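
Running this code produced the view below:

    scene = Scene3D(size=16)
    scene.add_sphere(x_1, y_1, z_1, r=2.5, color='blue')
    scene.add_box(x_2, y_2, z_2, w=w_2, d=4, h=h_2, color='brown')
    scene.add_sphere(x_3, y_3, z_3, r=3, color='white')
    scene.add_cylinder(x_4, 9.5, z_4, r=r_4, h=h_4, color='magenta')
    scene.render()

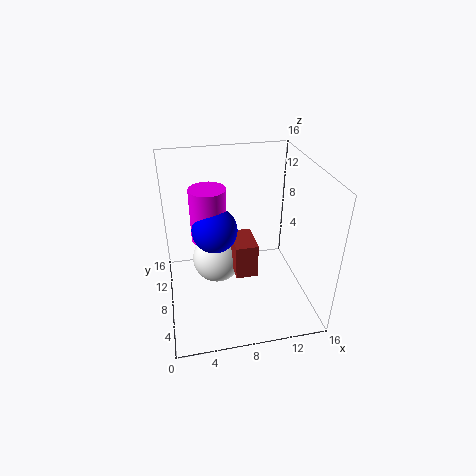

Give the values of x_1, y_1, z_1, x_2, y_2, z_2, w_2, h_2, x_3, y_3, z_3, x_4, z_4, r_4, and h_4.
x_1 = 5.5
y_1 = 8.5
z_1 = 9
x_2 = 7.5
y_2 = 6.5
z_2 = 3.5
w_2 = 2.5
h_2 = 4
x_3 = 6
y_3 = 11
z_3 = 3.5
x_4 = 5
z_4 = 7.5
r_4 = 2
h_4 = 6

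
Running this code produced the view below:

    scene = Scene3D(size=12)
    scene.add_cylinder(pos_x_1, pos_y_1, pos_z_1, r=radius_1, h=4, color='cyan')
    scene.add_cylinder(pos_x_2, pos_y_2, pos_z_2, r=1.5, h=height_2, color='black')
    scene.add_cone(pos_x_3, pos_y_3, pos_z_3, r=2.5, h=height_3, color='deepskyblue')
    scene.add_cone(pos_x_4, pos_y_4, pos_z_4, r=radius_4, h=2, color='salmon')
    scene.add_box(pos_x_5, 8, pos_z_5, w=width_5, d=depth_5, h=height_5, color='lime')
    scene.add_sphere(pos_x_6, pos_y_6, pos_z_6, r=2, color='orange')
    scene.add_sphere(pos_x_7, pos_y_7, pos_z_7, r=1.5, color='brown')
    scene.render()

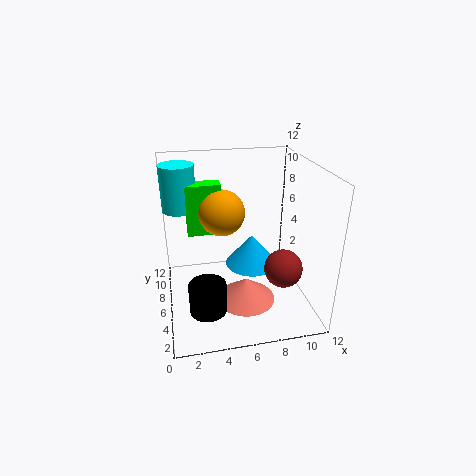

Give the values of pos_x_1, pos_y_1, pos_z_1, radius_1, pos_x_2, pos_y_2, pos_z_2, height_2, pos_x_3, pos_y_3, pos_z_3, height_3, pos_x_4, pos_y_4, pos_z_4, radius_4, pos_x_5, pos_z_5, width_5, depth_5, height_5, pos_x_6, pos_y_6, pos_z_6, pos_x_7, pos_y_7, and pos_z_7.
pos_x_1 = 1.5, pos_y_1 = 9.5, pos_z_1 = 7.5, radius_1 = 1.5, pos_x_2 = 3, pos_y_2 = 3.5, pos_z_2 = 1, height_2 = 2.5, pos_x_3 = 8, pos_y_3 = 9, pos_z_3 = 1.5, height_3 = 3, pos_x_4 = 6.5, pos_y_4 = 5, pos_z_4 = 0.5, radius_4 = 2.5, pos_x_5 = 2, pos_z_5 = 5.5, width_5 = 3, depth_5 = 1.5, height_5 = 4.5, pos_x_6 = 5, pos_y_6 = 8, pos_z_6 = 7.5, pos_x_7 = 9, pos_y_7 = 3, pos_z_7 = 4.5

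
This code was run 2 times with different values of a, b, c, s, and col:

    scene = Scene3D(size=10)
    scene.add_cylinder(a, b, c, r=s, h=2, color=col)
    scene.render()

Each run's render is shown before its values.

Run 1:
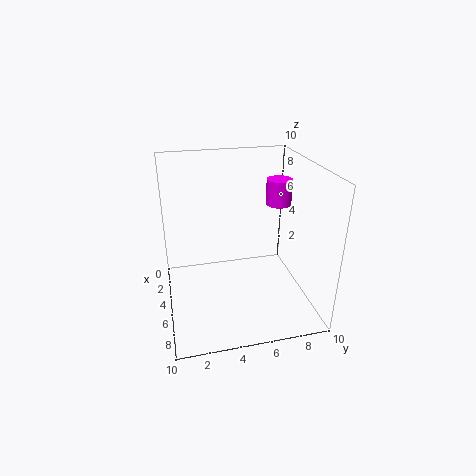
a = 2, b = 9, c = 6, s = 1, col = 'magenta'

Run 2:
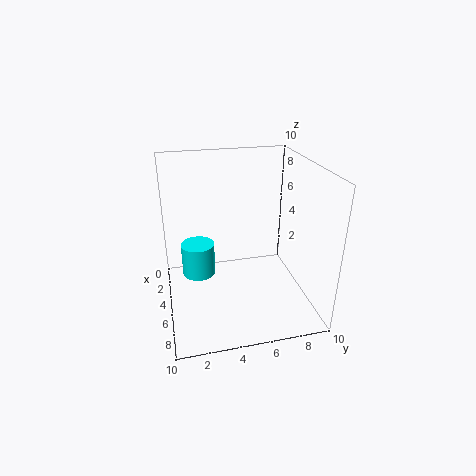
a = 7, b = 2, c = 4, s = 1, col = 'cyan'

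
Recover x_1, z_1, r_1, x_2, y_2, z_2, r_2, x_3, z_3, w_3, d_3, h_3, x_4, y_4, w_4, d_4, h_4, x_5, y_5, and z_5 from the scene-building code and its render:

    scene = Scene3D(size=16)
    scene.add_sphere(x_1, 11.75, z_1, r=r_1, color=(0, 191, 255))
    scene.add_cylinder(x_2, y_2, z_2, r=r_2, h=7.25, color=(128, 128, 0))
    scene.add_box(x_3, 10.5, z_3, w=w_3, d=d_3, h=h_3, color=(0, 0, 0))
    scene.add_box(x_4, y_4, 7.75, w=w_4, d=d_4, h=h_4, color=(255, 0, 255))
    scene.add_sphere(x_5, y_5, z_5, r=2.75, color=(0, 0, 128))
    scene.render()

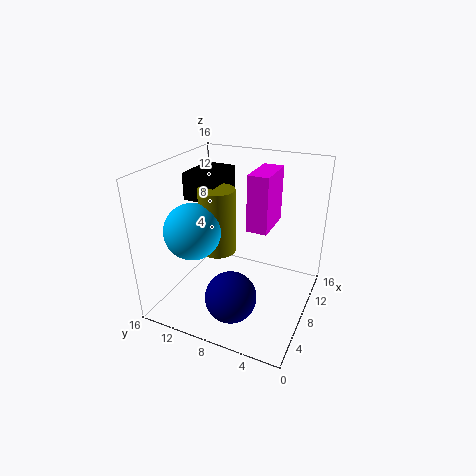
x_1 = 4.75
z_1 = 9.5
r_1 = 3
x_2 = 7.5
y_2 = 10.25
z_2 = 6.25
r_2 = 2
x_3 = 7.25
z_3 = 11.75
w_3 = 5.25
d_3 = 3.75
h_3 = 3
x_4 = 10.25
y_4 = 5.5
w_4 = 5.25
d_4 = 2.5
h_4 = 6.75
x_5 = 4
y_5 = 7
z_5 = 3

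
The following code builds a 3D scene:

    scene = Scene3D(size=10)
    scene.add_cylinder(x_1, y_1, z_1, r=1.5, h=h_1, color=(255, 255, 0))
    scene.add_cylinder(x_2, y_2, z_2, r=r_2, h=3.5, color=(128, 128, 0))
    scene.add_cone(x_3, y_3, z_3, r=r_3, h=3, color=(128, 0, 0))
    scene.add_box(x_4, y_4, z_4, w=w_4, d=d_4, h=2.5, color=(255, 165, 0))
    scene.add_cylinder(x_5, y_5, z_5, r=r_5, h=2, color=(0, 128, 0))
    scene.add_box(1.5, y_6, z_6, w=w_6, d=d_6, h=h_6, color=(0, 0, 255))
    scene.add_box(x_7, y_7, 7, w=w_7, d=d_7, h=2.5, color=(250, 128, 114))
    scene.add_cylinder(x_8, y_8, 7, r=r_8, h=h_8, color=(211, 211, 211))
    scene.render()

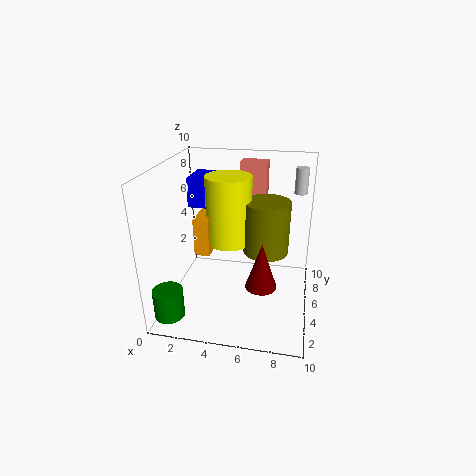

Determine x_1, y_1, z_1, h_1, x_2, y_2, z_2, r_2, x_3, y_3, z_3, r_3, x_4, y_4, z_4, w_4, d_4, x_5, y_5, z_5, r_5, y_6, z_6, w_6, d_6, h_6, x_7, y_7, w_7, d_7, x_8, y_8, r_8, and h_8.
x_1 = 4.5
y_1 = 4.5
z_1 = 5
h_1 = 4.5
x_2 = 7
y_2 = 4.5
z_2 = 4.5
r_2 = 1.5
x_3 = 7
y_3 = 2.5
z_3 = 3
r_3 = 1
x_4 = 2.5
y_4 = 3
z_4 = 4.5
w_4 = 1
d_4 = 2
x_5 = 1
y_5 = 1.5
z_5 = 0.5
r_5 = 1
y_6 = 5
z_6 = 7
w_6 = 1.5
d_6 = 2.5
h_6 = 2
x_7 = 4.5
y_7 = 8
w_7 = 2
d_7 = 1.5
x_8 = 9
y_8 = 9.5
r_8 = 0.5
h_8 = 2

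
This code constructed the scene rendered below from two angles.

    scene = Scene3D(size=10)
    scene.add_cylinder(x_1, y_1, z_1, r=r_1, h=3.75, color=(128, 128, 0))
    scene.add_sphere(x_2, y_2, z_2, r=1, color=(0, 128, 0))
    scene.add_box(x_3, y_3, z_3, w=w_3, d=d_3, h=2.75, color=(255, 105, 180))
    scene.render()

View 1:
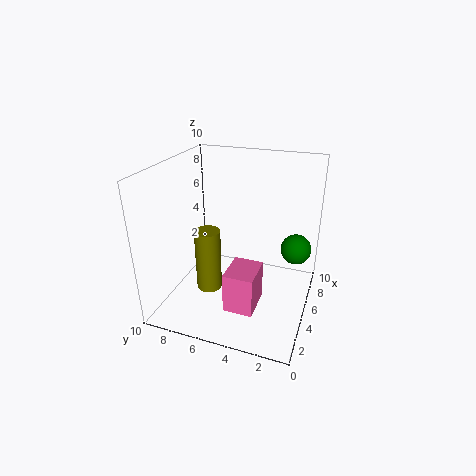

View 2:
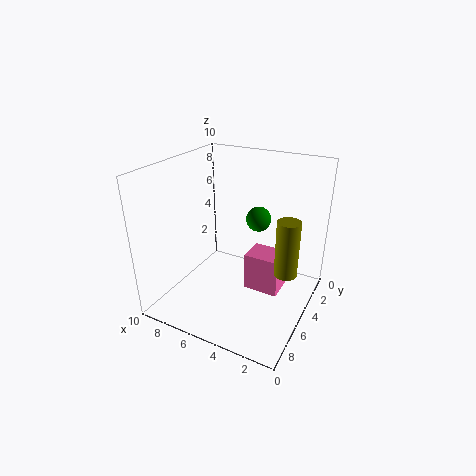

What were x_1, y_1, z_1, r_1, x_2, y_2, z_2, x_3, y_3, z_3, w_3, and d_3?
x_1 = 1.25; y_1 = 5.5; z_1 = 3.5; r_1 = 0.75; x_2 = 5.25; y_2 = 1; z_2 = 4.75; x_3 = 2; y_3 = 3; z_3 = 1; w_3 = 2.5; d_3 = 2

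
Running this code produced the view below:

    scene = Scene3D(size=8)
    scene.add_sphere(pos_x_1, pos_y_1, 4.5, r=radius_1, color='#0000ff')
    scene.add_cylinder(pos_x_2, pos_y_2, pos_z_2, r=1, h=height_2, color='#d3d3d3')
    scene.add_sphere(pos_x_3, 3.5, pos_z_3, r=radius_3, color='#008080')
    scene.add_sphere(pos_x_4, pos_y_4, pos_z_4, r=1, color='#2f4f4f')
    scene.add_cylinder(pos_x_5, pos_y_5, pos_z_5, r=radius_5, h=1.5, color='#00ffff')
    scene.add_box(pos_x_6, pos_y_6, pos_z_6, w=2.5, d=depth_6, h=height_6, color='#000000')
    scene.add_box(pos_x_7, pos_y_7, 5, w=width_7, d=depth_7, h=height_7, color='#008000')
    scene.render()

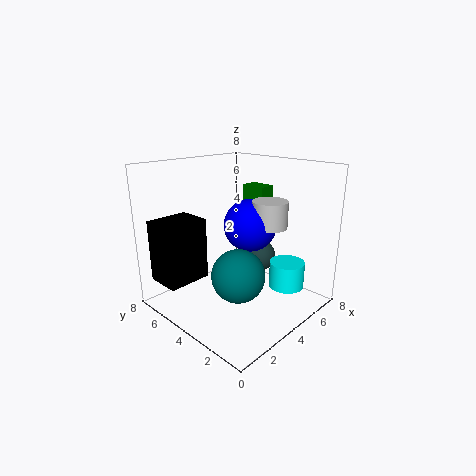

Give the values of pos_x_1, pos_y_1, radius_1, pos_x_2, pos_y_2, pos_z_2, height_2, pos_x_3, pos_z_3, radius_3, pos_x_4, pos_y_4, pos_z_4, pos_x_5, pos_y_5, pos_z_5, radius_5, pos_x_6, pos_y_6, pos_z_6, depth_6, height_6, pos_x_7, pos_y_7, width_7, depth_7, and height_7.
pos_x_1 = 5; pos_y_1 = 4; radius_1 = 1.5; pos_x_2 = 5.5; pos_y_2 = 3; pos_z_2 = 4.5; height_2 = 1.5; pos_x_3 = 3.5; pos_z_3 = 2; radius_3 = 1.5; pos_x_4 = 6.5; pos_y_4 = 4.5; pos_z_4 = 2; pos_x_5 = 6; pos_y_5 = 2; pos_z_5 = 1; radius_5 = 1; pos_x_6 = 0.5; pos_y_6 = 5.5; pos_z_6 = 1.5; depth_6 = 2; height_6 = 3.5; pos_x_7 = 6; pos_y_7 = 4; width_7 = 1; depth_7 = 1.5; height_7 = 1.5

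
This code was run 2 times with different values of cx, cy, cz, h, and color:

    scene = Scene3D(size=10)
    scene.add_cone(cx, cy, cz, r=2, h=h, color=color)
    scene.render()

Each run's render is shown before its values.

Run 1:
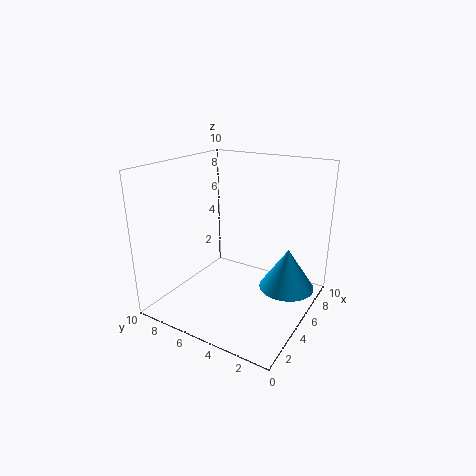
cx = 7; cy = 2; cz = 1; h = 3; color = 'deepskyblue'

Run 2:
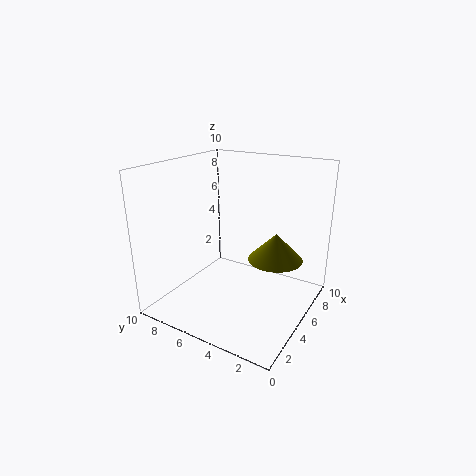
cx = 7; cy = 3; cz = 3; h = 2; color = 'olive'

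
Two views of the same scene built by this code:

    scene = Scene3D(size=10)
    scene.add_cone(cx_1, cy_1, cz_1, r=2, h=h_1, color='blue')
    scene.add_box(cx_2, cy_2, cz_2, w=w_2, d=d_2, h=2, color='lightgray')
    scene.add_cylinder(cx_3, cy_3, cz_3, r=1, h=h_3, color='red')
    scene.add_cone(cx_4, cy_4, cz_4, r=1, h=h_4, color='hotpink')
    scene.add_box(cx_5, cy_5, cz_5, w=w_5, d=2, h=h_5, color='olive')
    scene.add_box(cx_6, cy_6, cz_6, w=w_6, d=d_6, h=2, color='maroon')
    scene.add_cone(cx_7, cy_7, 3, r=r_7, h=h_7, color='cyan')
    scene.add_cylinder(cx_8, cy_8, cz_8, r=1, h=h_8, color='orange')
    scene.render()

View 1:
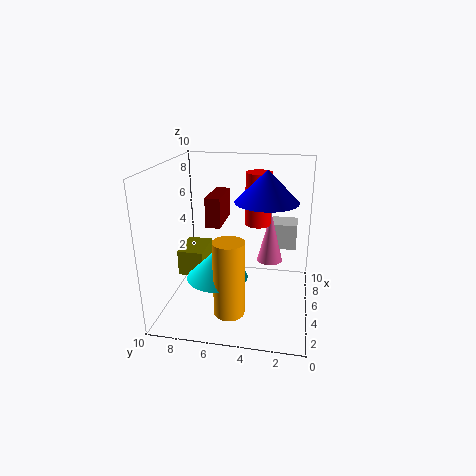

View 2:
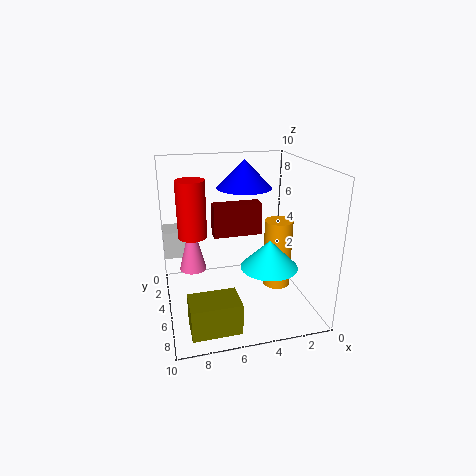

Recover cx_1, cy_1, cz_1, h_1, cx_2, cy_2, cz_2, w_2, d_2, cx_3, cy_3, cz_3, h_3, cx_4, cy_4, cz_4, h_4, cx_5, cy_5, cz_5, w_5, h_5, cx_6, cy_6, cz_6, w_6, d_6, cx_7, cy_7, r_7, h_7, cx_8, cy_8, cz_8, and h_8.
cx_1 = 4, cy_1 = 3, cz_1 = 8, h_1 = 2, cx_2 = 8, cy_2 = 1, cz_2 = 3, w_2 = 2, d_2 = 2, cx_3 = 8, cy_3 = 4, cz_3 = 5, h_3 = 4, cx_4 = 8, cy_4 = 3, cz_4 = 2, h_4 = 4, cx_5 = 6, cy_5 = 8, cz_5 = 1, w_5 = 3, h_5 = 2, cx_6 = 4, cy_6 = 6, cz_6 = 6, w_6 = 3, d_6 = 1, cx_7 = 3, cy_7 = 6, r_7 = 2, h_7 = 2, cx_8 = 2, cy_8 = 5, cz_8 = 1, h_8 = 5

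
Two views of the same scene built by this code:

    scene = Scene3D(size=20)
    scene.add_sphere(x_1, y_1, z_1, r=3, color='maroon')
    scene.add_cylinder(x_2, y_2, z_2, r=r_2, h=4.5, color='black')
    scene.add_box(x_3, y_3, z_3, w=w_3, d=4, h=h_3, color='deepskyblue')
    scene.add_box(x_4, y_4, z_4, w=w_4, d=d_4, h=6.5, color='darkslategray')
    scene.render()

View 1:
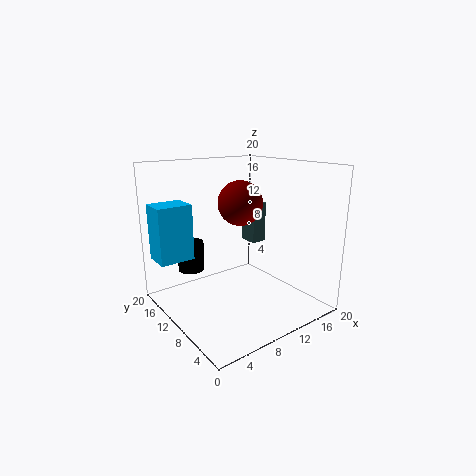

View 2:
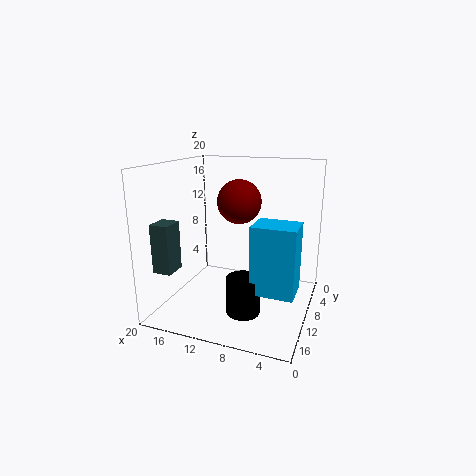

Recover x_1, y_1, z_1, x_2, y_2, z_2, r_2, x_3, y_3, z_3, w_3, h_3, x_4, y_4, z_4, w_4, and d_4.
x_1 = 10; y_1 = 9.5; z_1 = 15; x_2 = 6.5; y_2 = 17.5; z_2 = 3.5; r_2 = 2; x_3 = 0.5; y_3 = 14.5; z_3 = 6.5; w_3 = 5; h_3 = 8; x_4 = 16.5; y_4 = 14.5; z_4 = 6.5; w_4 = 2.5; d_4 = 3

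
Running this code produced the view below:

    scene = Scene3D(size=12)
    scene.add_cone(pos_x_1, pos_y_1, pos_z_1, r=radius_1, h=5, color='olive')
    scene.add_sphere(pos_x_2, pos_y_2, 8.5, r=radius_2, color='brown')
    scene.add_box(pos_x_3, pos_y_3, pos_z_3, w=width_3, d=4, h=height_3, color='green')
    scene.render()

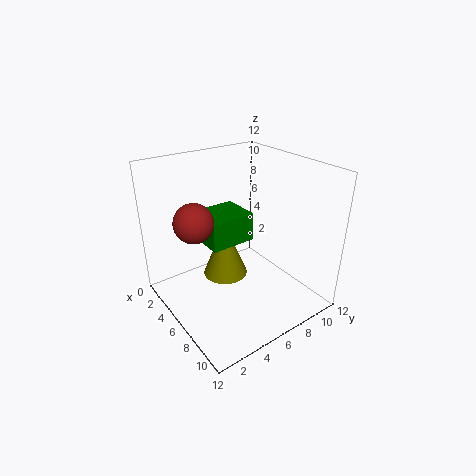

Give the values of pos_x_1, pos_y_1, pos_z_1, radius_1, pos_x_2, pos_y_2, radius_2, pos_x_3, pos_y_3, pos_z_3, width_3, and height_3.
pos_x_1 = 4; pos_y_1 = 6; pos_z_1 = 1.5; radius_1 = 2; pos_x_2 = 6; pos_y_2 = 2; radius_2 = 1.5; pos_x_3 = 2; pos_y_3 = 4; pos_z_3 = 5; width_3 = 3.5; height_3 = 2.5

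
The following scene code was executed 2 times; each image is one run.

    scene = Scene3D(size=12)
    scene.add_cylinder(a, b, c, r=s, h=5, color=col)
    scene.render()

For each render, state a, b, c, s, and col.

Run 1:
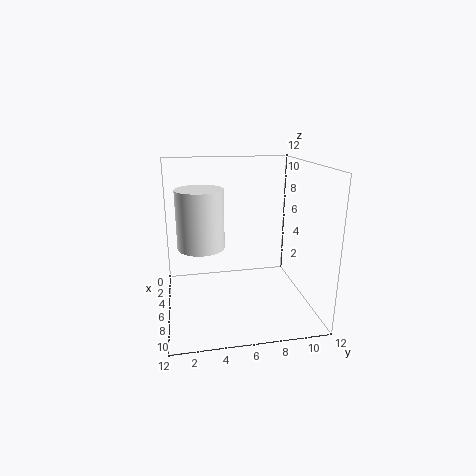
a = 5; b = 3; c = 5; s = 2; col = 'white'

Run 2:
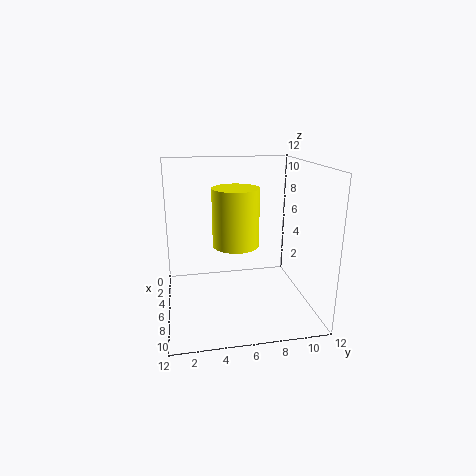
a = 5; b = 6; c = 5; s = 2; col = 'yellow'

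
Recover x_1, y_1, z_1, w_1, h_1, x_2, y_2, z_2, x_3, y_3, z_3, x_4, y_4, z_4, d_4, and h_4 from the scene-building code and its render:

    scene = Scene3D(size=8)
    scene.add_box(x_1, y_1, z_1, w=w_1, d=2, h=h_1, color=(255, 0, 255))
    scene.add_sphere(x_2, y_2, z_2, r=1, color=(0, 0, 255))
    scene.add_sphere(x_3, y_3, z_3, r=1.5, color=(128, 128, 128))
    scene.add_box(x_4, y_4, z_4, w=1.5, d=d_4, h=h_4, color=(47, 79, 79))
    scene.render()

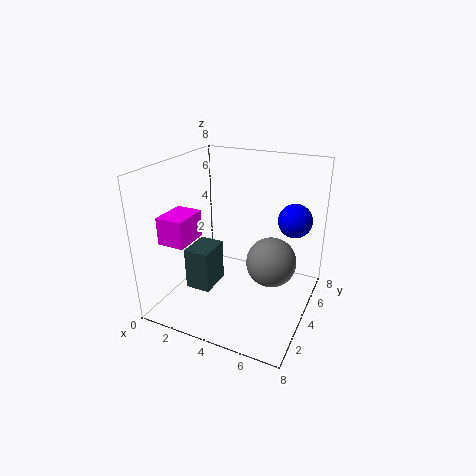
x_1 = 0.5; y_1 = 1.5; z_1 = 4; w_1 = 1.5; h_1 = 1.5; x_2 = 6.5; y_2 = 6.5; z_2 = 4.5; x_3 = 5.5; y_3 = 5.5; z_3 = 2; x_4 = 1; y_4 = 3; z_4 = 0.5; d_4 = 2; h_4 = 2.5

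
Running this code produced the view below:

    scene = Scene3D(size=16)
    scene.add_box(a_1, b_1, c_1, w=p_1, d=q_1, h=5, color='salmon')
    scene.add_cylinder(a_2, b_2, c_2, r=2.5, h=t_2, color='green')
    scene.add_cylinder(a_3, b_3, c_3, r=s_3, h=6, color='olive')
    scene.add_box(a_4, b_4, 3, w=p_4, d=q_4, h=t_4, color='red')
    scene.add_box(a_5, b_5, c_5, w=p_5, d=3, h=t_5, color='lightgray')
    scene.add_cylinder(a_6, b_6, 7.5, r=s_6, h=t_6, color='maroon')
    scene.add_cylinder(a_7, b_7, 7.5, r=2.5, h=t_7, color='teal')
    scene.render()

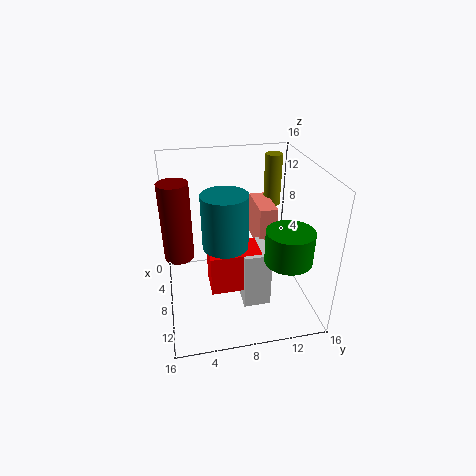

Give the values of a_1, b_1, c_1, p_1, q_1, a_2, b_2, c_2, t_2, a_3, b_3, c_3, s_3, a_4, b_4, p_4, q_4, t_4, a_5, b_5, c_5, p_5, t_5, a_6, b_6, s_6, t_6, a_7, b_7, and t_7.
a_1 = 3
b_1 = 10.5
c_1 = 6
p_1 = 5
q_1 = 2
a_2 = 12
b_2 = 12.5
c_2 = 7
t_2 = 3.5
a_3 = 4
b_3 = 13
c_3 = 10
s_3 = 1
a_4 = 7.5
b_4 = 4.5
p_4 = 3.5
q_4 = 5.5
t_4 = 4.5
a_5 = 7.5
b_5 = 8
c_5 = 1
p_5 = 4
t_5 = 6.5
a_6 = 9.5
b_6 = 1.5
s_6 = 1.5
t_6 = 8
a_7 = 8.5
b_7 = 6.5
t_7 = 6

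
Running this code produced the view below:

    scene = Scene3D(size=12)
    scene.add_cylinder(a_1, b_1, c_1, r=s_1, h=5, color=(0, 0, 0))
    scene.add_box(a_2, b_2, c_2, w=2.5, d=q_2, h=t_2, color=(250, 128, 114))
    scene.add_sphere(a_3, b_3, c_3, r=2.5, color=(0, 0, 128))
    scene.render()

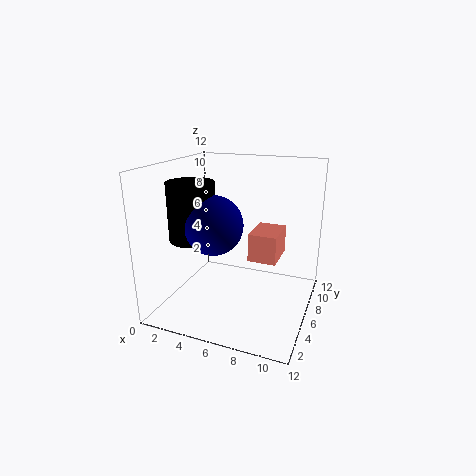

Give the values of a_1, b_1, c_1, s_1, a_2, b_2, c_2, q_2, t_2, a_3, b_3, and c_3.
a_1 = 2; b_1 = 5.5; c_1 = 5.5; s_1 = 2; a_2 = 6.5; b_2 = 7; c_2 = 3.5; q_2 = 3.5; t_2 = 2.5; a_3 = 4; b_3 = 5.5; c_3 = 7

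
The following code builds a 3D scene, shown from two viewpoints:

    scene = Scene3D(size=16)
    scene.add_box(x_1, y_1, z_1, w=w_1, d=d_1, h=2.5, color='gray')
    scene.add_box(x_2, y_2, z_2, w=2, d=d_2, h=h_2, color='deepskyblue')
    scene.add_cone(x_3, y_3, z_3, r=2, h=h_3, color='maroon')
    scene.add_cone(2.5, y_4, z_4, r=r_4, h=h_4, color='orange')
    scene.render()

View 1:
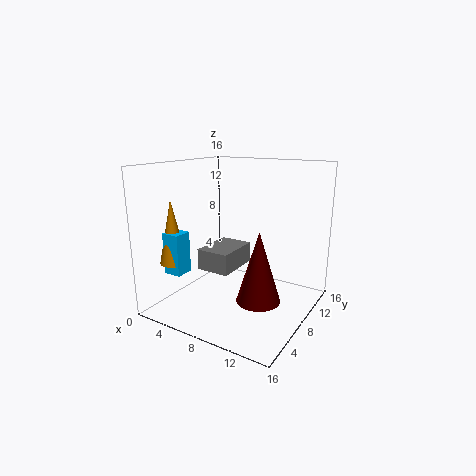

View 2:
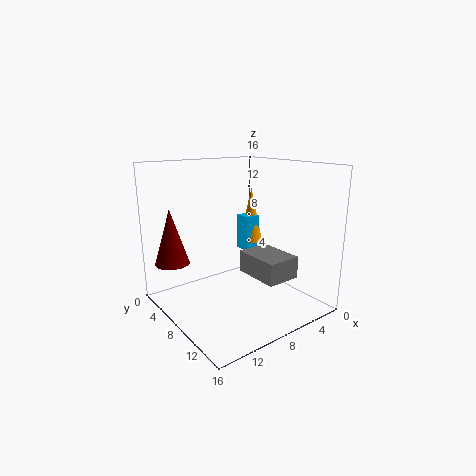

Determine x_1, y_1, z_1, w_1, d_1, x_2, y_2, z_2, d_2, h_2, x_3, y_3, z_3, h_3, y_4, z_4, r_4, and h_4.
x_1 = 3, y_1 = 7, z_1 = 3.5, w_1 = 4, d_1 = 5.5, x_2 = 2, y_2 = 2.5, z_2 = 4.5, d_2 = 2, h_2 = 4.5, x_3 = 13.5, y_3 = 2.5, z_3 = 4.5, h_3 = 6.5, y_4 = 3.5, z_4 = 5.5, r_4 = 1.5, h_4 = 7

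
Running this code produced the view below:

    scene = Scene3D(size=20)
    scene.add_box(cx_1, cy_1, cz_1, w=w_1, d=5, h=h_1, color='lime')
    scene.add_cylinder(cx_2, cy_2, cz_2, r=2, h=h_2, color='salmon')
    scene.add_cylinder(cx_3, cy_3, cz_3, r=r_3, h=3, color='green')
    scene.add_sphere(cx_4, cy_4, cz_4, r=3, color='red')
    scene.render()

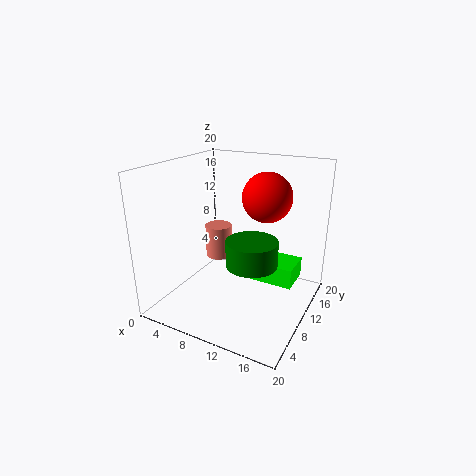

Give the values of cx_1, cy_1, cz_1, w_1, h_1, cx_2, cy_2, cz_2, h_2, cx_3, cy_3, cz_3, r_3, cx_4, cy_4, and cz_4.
cx_1 = 10
cy_1 = 13
cz_1 = 2
w_1 = 7
h_1 = 3
cx_2 = 5
cy_2 = 13
cz_2 = 5
h_2 = 5
cx_3 = 15
cy_3 = 4
cz_3 = 10
r_3 = 3
cx_4 = 15
cy_4 = 8
cz_4 = 17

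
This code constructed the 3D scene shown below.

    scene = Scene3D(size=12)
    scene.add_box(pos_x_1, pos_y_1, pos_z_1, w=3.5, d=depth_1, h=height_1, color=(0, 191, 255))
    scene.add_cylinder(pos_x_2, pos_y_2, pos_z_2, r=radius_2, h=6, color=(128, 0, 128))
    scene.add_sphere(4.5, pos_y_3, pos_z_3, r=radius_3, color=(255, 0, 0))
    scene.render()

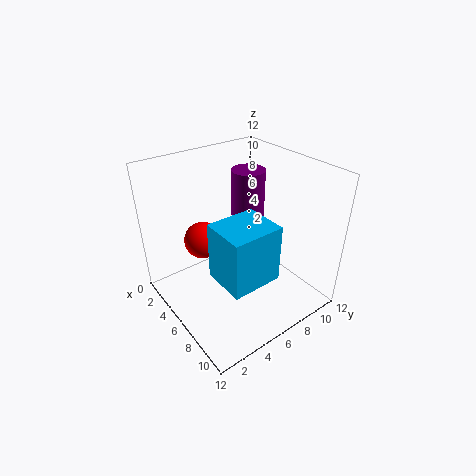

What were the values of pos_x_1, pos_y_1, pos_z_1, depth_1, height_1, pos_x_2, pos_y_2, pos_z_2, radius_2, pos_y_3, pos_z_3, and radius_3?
pos_x_1 = 7
pos_y_1 = 2.5
pos_z_1 = 4.5
depth_1 = 4
height_1 = 4.5
pos_x_2 = 3.5
pos_y_2 = 9
pos_z_2 = 4.5
radius_2 = 1.5
pos_y_3 = 3.5
pos_z_3 = 6
radius_3 = 1.5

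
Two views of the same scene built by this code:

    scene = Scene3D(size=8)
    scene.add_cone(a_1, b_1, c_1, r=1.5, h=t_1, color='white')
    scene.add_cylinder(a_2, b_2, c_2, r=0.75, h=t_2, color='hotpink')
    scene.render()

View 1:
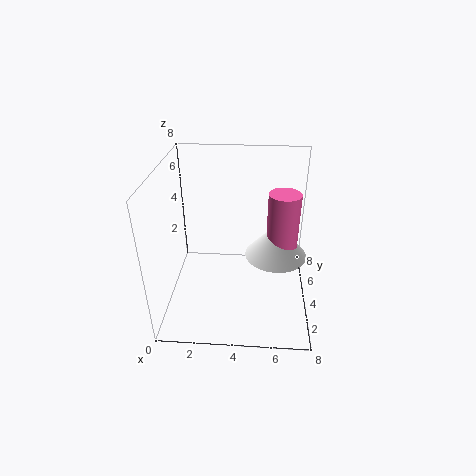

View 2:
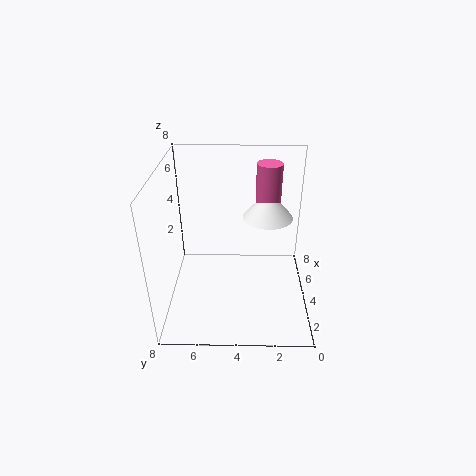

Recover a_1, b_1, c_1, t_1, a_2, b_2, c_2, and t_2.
a_1 = 6
b_1 = 2.25
c_1 = 4.25
t_1 = 1.75
a_2 = 6.25
b_2 = 2.25
c_2 = 4
t_2 = 3.5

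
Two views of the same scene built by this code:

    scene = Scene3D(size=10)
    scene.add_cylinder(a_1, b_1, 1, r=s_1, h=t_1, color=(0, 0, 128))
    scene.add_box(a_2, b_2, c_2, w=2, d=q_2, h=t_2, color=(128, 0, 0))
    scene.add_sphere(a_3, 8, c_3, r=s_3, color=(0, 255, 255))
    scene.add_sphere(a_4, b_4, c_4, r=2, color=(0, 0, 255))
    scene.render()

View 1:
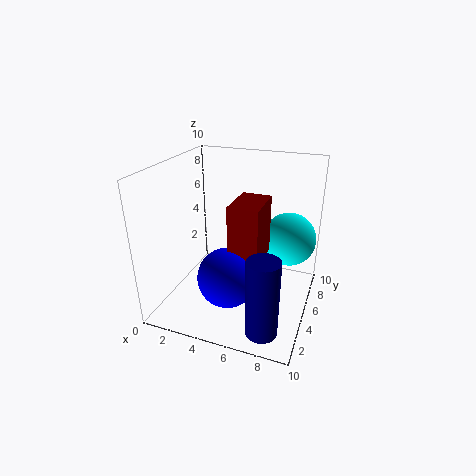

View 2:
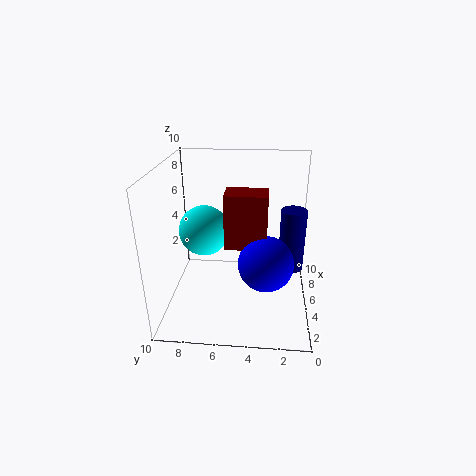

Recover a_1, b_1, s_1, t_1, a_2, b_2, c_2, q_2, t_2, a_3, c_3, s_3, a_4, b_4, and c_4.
a_1 = 8
b_1 = 1
s_1 = 1
t_1 = 5
a_2 = 5
b_2 = 3
c_2 = 4
q_2 = 3
t_2 = 4
a_3 = 8
c_3 = 4
s_3 = 2
a_4 = 5
b_4 = 3
c_4 = 3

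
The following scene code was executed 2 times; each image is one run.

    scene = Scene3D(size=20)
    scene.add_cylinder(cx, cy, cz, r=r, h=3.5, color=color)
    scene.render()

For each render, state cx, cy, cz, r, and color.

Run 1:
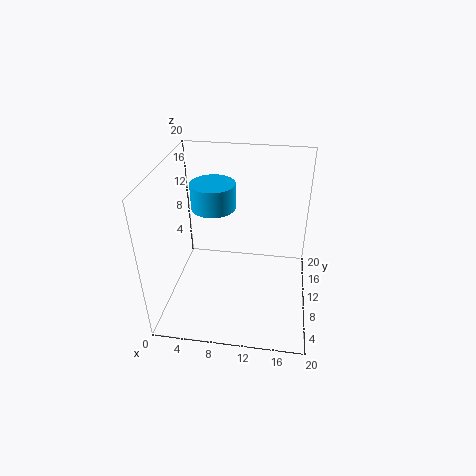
cx = 6.5; cy = 11; cz = 14; r = 3; color = 'deepskyblue'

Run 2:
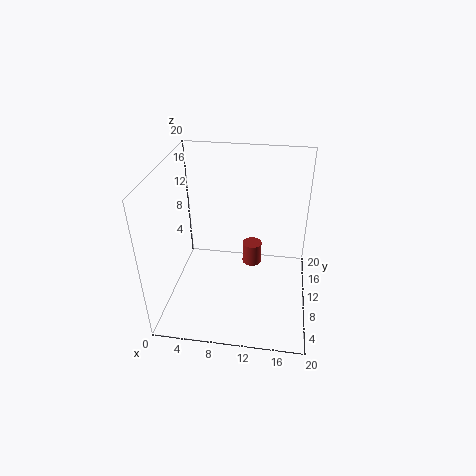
cx = 11.5; cy = 15; cz = 2.5; r = 1.5; color = 'brown'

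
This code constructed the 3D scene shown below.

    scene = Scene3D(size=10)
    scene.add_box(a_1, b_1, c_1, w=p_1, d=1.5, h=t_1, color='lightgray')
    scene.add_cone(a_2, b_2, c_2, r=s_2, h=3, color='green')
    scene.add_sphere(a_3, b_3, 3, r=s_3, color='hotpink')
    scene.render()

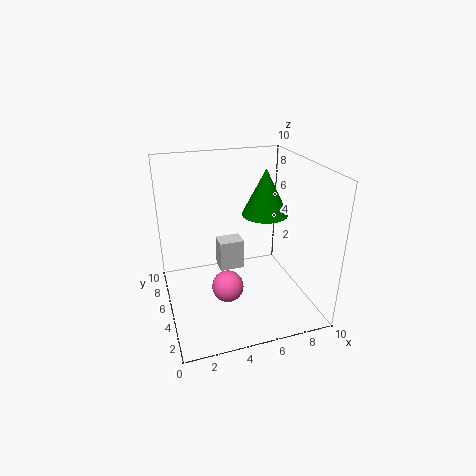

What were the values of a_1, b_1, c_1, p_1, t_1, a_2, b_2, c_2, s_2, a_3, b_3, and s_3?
a_1 = 4.5
b_1 = 8
c_1 = 0.5
p_1 = 2
t_1 = 2.5
a_2 = 6.5
b_2 = 4
c_2 = 7
s_2 = 1.5
a_3 = 3.5
b_3 = 2.5
s_3 = 1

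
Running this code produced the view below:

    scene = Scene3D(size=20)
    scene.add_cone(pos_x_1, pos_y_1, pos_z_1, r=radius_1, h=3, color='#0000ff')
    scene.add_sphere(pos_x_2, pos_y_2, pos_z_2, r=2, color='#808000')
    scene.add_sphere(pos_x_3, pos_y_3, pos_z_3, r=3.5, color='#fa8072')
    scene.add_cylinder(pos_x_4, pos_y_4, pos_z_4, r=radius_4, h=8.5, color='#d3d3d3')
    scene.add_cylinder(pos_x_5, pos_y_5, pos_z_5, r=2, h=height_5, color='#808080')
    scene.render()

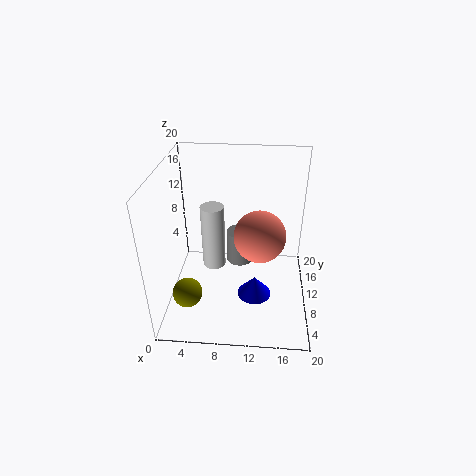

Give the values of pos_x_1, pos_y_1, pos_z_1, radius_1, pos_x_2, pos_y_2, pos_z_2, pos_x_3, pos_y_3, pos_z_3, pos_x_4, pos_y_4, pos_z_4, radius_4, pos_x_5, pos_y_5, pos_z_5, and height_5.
pos_x_1 = 12.5; pos_y_1 = 9.5; pos_z_1 = 0.5; radius_1 = 2.5; pos_x_2 = 3.5; pos_y_2 = 5; pos_z_2 = 4; pos_x_3 = 13; pos_y_3 = 9; pos_z_3 = 11; pos_x_4 = 7; pos_y_4 = 7.5; pos_z_4 = 7.5; radius_4 = 1.5; pos_x_5 = 10; pos_y_5 = 13.5; pos_z_5 = 4; height_5 = 5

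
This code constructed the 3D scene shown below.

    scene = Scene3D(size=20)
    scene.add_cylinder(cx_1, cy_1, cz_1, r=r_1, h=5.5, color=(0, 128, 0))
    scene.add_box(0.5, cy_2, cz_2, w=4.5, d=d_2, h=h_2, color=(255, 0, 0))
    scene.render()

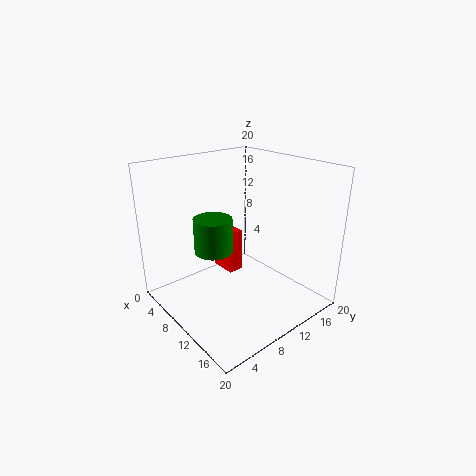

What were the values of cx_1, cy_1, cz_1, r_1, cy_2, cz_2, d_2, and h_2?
cx_1 = 4, cy_1 = 10, cz_1 = 5.5, r_1 = 3, cy_2 = 12.5, cz_2 = 1, d_2 = 2.5, h_2 = 7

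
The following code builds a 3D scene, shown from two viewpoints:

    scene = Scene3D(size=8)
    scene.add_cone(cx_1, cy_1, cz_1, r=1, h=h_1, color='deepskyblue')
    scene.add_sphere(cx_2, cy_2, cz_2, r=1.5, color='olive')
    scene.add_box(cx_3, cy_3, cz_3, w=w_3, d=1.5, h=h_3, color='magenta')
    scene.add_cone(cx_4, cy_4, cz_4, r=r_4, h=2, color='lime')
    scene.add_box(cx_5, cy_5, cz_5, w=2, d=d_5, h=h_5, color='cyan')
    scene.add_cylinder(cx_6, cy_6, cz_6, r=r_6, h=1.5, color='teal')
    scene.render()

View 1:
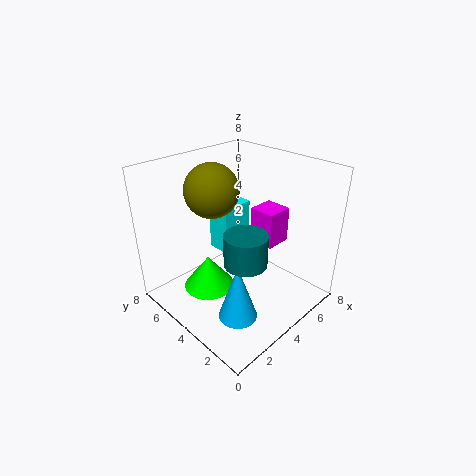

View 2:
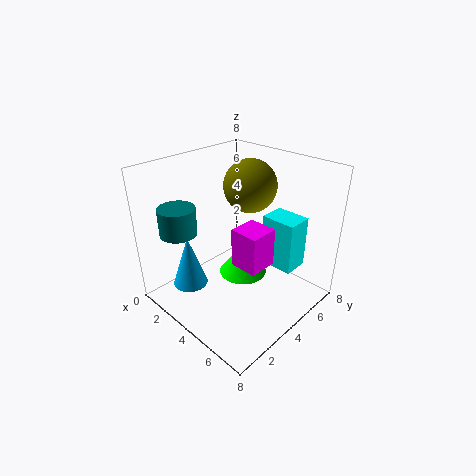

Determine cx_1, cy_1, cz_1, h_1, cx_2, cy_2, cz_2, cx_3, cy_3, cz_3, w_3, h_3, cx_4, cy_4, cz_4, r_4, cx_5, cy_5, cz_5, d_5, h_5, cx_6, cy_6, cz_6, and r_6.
cx_1 = 2; cy_1 = 2; cz_1 = 1; h_1 = 3; cx_2 = 3.5; cy_2 = 5.5; cz_2 = 6.5; cx_3 = 5; cy_3 = 2.5; cz_3 = 3.5; w_3 = 1.5; h_3 = 2; cx_4 = 3; cy_4 = 5.5; cz_4 = 0.5; r_4 = 1.5; cx_5 = 4.5; cy_5 = 5.5; cz_5 = 2; d_5 = 1.5; h_5 = 3; cx_6 = 2; cy_6 = 1.5; cz_6 = 4.5; r_6 = 1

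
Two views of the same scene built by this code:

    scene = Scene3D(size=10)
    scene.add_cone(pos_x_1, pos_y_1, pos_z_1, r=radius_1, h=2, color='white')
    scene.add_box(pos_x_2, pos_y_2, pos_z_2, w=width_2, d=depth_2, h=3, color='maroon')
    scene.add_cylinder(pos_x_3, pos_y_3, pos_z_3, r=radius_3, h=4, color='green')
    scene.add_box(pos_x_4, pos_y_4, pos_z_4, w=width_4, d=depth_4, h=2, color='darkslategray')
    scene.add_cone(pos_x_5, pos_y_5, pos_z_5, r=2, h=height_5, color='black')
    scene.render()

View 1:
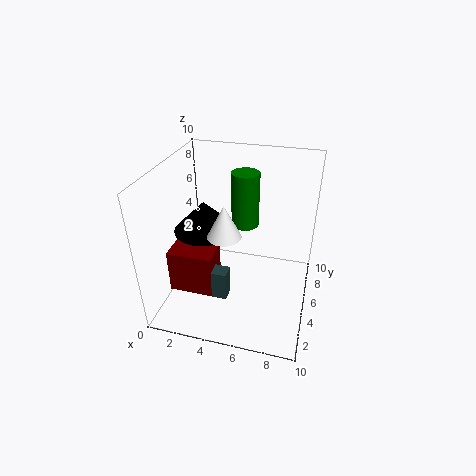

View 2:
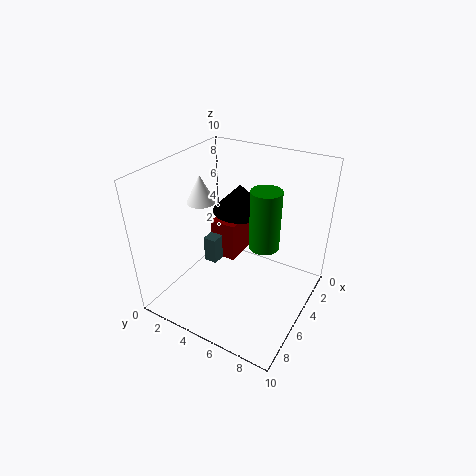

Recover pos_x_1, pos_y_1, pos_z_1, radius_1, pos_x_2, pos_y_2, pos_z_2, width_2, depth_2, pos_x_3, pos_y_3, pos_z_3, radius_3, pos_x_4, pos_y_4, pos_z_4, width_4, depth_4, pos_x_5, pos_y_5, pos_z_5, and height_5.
pos_x_1 = 5
pos_y_1 = 2
pos_z_1 = 7
radius_1 = 1
pos_x_2 = 1
pos_y_2 = 2
pos_z_2 = 2
width_2 = 3
depth_2 = 2
pos_x_3 = 5
pos_y_3 = 7
pos_z_3 = 5
radius_3 = 1
pos_x_4 = 4
pos_y_4 = 2
pos_z_4 = 2
width_4 = 1
depth_4 = 1
pos_x_5 = 3
pos_y_5 = 4
pos_z_5 = 6
height_5 = 2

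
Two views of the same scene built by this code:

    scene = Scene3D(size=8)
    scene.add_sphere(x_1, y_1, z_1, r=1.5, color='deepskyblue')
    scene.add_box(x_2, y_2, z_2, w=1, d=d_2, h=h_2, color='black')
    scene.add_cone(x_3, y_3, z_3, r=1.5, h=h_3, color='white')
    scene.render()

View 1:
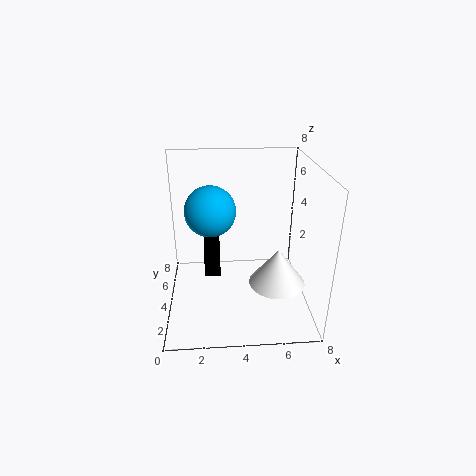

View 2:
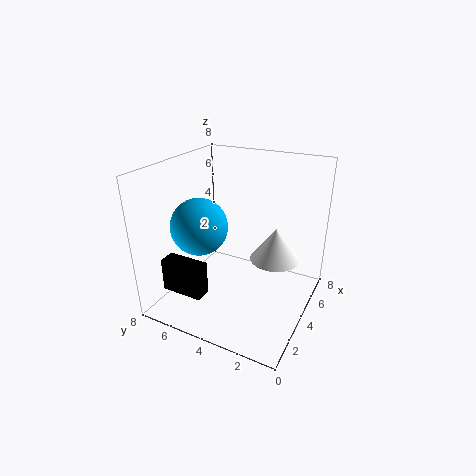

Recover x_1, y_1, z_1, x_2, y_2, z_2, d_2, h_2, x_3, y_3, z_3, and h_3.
x_1 = 2.5, y_1 = 5.5, z_1 = 5, x_2 = 2, y_2 = 5.5, z_2 = 0.5, d_2 = 2.5, h_2 = 2, x_3 = 6, y_3 = 2.5, z_3 = 2, h_3 = 2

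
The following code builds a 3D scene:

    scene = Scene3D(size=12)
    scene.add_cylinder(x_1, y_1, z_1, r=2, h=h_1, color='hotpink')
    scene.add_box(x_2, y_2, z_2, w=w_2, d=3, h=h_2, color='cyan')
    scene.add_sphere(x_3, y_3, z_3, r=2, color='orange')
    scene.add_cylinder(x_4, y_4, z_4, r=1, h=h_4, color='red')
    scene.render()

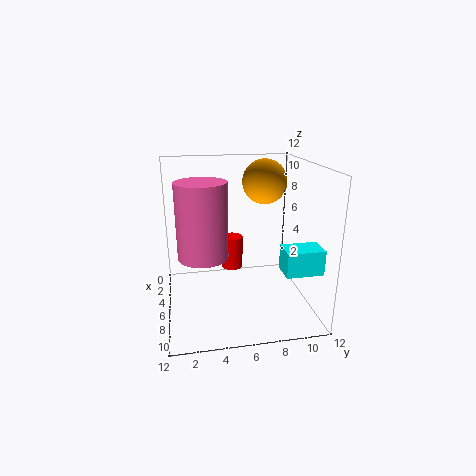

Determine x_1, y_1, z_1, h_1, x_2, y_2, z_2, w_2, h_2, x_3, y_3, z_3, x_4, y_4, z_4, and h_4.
x_1 = 7; y_1 = 3; z_1 = 5; h_1 = 6; x_2 = 8; y_2 = 9; z_2 = 4; w_2 = 2; h_2 = 2; x_3 = 3; y_3 = 9; z_3 = 10; x_4 = 3; y_4 = 6; z_4 = 2; h_4 = 3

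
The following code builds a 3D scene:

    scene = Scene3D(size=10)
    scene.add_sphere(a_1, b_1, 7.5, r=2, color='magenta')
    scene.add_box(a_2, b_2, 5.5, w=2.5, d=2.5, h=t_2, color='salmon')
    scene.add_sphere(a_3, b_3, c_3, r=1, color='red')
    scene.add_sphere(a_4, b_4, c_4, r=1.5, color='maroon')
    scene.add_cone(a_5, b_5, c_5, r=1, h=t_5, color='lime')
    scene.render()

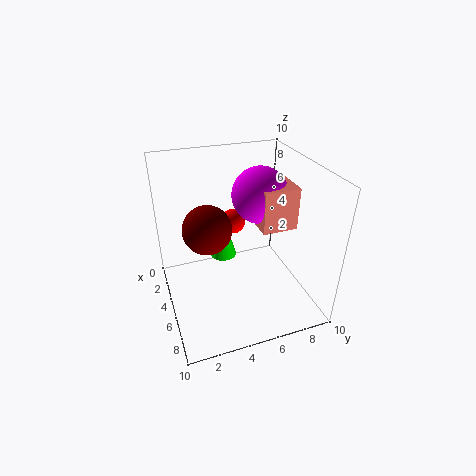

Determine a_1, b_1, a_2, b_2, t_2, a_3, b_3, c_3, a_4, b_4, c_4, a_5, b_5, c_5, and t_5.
a_1 = 4
b_1 = 7
a_2 = 3.5
b_2 = 6.5
t_2 = 3
a_3 = 1
b_3 = 6
c_3 = 4
a_4 = 6.5
b_4 = 2.5
c_4 = 7
a_5 = 3
b_5 = 4.5
c_5 = 2.5
t_5 = 3.5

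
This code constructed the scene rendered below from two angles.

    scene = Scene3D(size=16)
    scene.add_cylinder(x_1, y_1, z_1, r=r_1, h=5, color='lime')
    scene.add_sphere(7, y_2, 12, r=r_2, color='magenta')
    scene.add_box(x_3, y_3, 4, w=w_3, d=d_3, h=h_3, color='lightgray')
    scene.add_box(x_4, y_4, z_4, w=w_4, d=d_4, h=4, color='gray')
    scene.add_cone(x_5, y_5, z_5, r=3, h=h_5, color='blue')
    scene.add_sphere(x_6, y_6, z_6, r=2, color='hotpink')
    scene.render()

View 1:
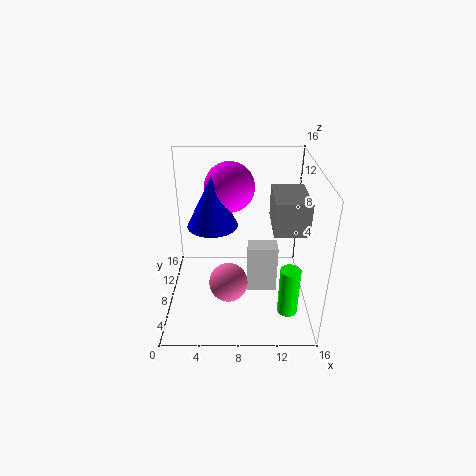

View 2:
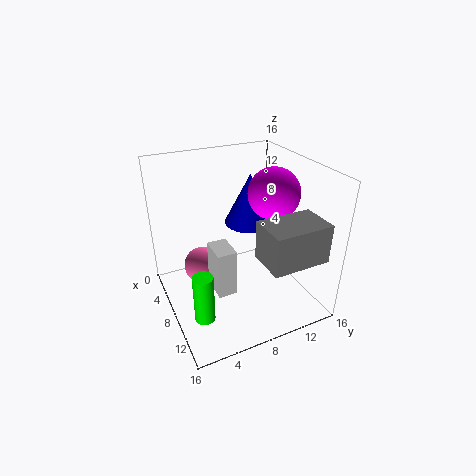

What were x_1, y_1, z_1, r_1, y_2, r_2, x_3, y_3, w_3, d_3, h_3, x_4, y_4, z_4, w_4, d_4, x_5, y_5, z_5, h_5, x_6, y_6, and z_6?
x_1 = 13
y_1 = 2
z_1 = 3
r_1 = 1
y_2 = 13
r_2 = 3
x_3 = 9
y_3 = 4
w_3 = 3
d_3 = 2
h_3 = 5
x_4 = 12
y_4 = 8
z_4 = 8
w_4 = 4
d_4 = 6
x_5 = 5
y_5 = 11
z_5 = 8
h_5 = 6
x_6 = 7
y_6 = 4
z_6 = 5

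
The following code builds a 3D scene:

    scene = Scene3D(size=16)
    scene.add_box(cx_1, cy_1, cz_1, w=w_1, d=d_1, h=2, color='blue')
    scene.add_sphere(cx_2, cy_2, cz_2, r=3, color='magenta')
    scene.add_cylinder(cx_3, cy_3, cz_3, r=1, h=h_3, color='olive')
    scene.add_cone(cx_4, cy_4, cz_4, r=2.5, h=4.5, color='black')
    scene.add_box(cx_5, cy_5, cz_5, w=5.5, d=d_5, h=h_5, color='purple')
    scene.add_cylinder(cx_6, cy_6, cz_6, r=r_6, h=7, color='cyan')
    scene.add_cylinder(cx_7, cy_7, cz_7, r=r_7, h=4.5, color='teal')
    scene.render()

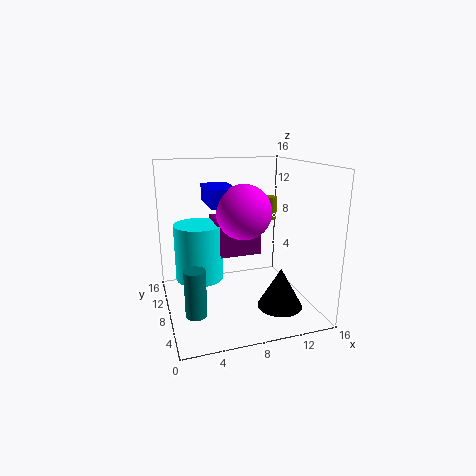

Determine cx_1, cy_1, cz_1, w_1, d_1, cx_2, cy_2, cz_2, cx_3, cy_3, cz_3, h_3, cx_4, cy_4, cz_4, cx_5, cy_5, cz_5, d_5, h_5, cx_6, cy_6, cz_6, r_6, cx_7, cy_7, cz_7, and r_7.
cx_1 = 5, cy_1 = 7.5, cz_1 = 11.5, w_1 = 3, d_1 = 5.5, cx_2 = 8.5, cy_2 = 7.5, cz_2 = 11, cx_3 = 14.5, cy_3 = 14.5, cz_3 = 8, h_3 = 3, cx_4 = 12, cy_4 = 5, cz_4 = 0.5, cx_5 = 6.5, cy_5 = 11, cz_5 = 4.5, d_5 = 4.5, h_5 = 4.5, cx_6 = 4.5, cy_6 = 13, cz_6 = 1.5, r_6 = 3, cx_7 = 2, cy_7 = 2, cz_7 = 3, r_7 = 1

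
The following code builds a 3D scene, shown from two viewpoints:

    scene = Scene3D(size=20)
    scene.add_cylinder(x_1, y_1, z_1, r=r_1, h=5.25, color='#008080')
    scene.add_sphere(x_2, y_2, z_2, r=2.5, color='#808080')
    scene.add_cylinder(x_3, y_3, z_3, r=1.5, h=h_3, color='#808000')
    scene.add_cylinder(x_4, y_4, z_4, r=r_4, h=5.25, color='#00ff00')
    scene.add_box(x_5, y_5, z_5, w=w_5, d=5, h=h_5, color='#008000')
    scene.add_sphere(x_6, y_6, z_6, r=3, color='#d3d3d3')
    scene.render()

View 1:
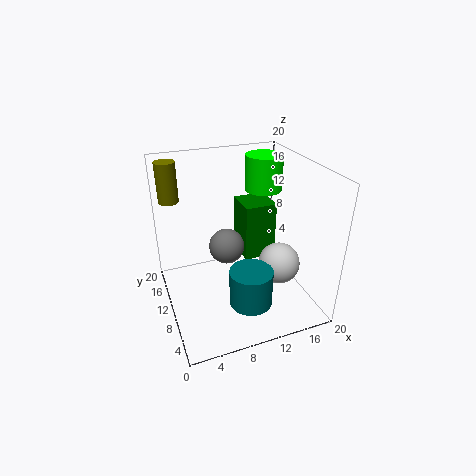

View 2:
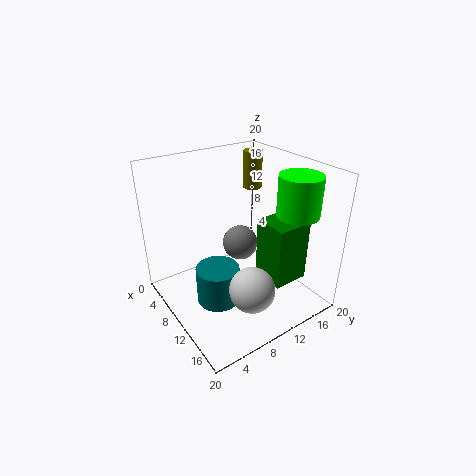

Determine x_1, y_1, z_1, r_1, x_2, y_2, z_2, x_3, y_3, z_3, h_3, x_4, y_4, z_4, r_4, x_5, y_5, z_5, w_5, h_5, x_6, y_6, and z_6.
x_1 = 10.5, y_1 = 6.25, z_1 = 1.5, r_1 = 3, x_2 = 8.75, y_2 = 11.25, z_2 = 8.25, x_3 = 2.25, y_3 = 18.25, z_3 = 13.25, h_3 = 6, x_4 = 16, y_4 = 15, z_4 = 14.5, r_4 = 2.75, x_5 = 12, y_5 = 11.75, z_5 = 4.75, w_5 = 4.75, h_5 = 8.5, x_6 = 15.75, y_6 = 8.25, z_6 = 5.5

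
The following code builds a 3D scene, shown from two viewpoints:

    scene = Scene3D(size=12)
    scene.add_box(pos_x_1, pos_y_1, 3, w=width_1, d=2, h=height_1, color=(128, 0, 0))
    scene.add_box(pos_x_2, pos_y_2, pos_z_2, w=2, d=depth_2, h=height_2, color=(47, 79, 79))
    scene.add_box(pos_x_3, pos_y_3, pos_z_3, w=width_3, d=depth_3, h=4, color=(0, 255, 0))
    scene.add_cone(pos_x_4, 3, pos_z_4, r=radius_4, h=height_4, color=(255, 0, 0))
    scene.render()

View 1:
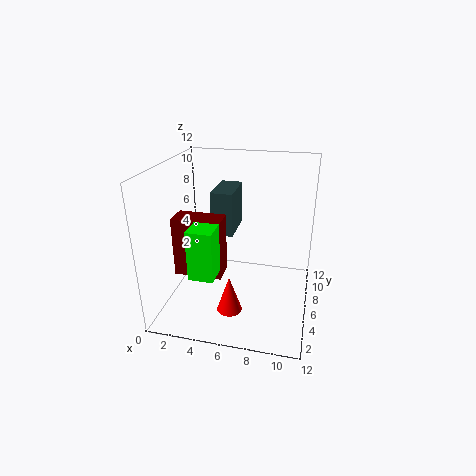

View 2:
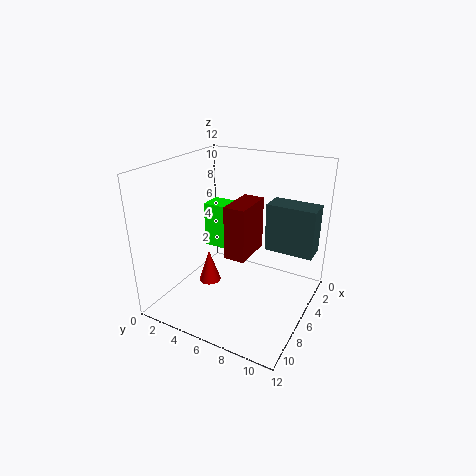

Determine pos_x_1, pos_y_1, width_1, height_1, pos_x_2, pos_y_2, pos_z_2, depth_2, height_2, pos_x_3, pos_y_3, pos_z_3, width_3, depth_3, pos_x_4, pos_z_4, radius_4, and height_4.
pos_x_1 = 1
pos_y_1 = 4
width_1 = 4
height_1 = 5
pos_x_2 = 3
pos_y_2 = 8
pos_z_2 = 5
depth_2 = 4
height_2 = 4
pos_x_3 = 3
pos_y_3 = 2
pos_z_3 = 4
width_3 = 2
depth_3 = 3
pos_x_4 = 6
pos_z_4 = 1
radius_4 = 1
height_4 = 3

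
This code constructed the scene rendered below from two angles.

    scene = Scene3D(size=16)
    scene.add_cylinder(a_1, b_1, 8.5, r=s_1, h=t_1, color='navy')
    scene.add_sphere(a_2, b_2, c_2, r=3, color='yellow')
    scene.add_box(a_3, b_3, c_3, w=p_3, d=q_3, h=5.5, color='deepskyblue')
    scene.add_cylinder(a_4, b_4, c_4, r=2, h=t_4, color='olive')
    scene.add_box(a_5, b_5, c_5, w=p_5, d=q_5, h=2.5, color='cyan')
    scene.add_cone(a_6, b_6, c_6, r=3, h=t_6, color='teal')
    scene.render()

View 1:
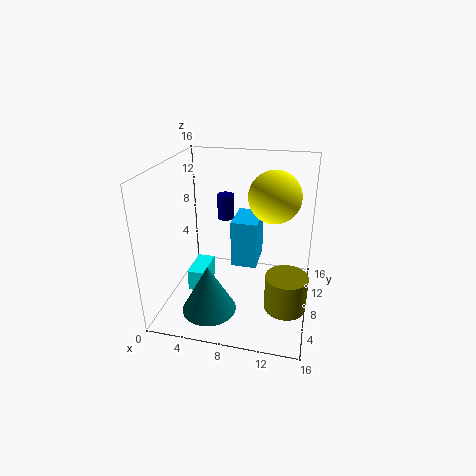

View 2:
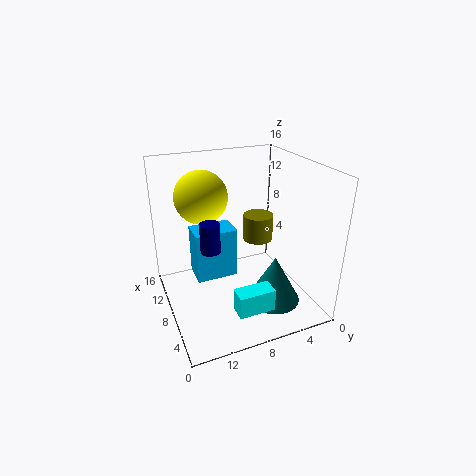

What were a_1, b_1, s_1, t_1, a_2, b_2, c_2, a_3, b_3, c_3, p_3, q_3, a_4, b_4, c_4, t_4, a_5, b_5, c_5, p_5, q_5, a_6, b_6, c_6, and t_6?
a_1 = 5.5; b_1 = 12; s_1 = 1; t_1 = 3; a_2 = 11.5; b_2 = 11; c_2 = 12; a_3 = 7; b_3 = 8.5; c_3 = 4; p_3 = 3; q_3 = 4.5; a_4 = 14; b_4 = 2.5; c_4 = 4; t_4 = 3.5; a_5 = 2.5; b_5 = 6; c_5 = 1.5; p_5 = 2; q_5 = 4; a_6 = 5.5; b_6 = 4.5; c_6 = 0.5; t_6 = 5.5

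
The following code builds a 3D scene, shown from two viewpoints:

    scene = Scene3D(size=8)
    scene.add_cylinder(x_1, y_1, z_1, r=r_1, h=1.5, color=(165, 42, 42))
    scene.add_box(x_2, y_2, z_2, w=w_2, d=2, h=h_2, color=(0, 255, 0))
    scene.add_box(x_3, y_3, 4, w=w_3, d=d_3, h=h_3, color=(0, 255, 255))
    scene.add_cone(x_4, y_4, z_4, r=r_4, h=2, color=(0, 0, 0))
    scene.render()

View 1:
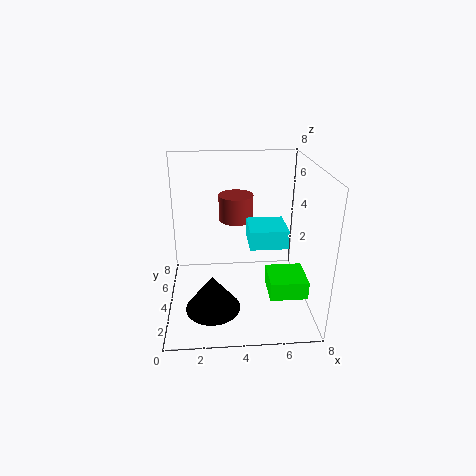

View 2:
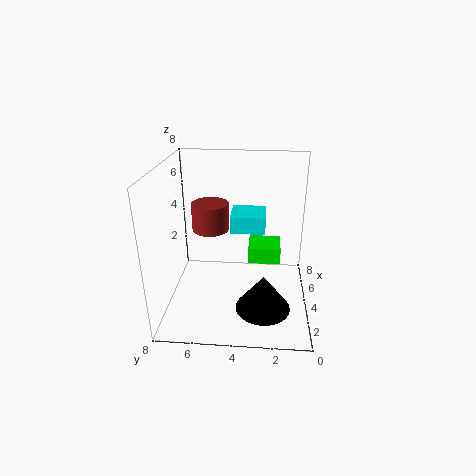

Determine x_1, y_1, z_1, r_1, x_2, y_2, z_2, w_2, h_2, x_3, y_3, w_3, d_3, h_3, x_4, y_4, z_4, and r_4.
x_1 = 4, y_1 = 5.5, z_1 = 4.5, r_1 = 1, x_2 = 5.5, y_2 = 1.5, z_2 = 1.5, w_2 = 2, h_2 = 1, x_3 = 4.5, y_3 = 2.5, w_3 = 2, d_3 = 2, h_3 = 1, x_4 = 2.5, y_4 = 2.5, z_4 = 0.5, r_4 = 1.5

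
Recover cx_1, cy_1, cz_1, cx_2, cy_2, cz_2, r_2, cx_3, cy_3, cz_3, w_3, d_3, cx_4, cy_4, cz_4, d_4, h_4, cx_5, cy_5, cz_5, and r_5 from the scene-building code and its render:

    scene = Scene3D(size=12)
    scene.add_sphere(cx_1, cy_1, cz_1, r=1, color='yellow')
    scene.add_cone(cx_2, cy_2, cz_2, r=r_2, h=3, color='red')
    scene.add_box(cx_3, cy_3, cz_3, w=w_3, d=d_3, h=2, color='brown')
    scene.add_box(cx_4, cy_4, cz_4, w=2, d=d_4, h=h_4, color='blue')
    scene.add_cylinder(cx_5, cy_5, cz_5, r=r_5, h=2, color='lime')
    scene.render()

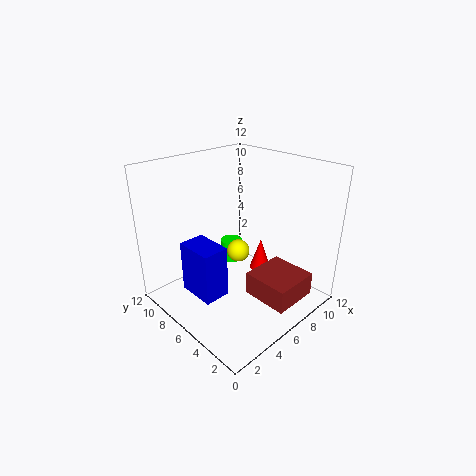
cx_1 = 7, cy_1 = 7, cz_1 = 4, cx_2 = 10, cy_2 = 7, cz_2 = 1, r_2 = 1, cx_3 = 6, cy_3 = 1, cz_3 = 1, w_3 = 4, d_3 = 4, cx_4 = 1, cy_4 = 4, cz_4 = 3, d_4 = 3, h_4 = 4, cx_5 = 8, cy_5 = 9, cz_5 = 2, r_5 = 1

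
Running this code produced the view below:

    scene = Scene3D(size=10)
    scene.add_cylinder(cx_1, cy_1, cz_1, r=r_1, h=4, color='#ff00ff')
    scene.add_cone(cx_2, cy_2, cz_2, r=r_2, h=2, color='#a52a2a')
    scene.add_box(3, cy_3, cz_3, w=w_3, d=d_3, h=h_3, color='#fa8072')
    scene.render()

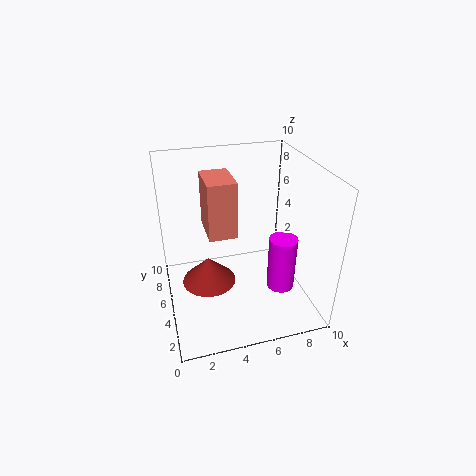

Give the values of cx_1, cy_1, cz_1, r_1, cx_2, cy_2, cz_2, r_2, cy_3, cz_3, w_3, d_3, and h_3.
cx_1 = 8; cy_1 = 4; cz_1 = 1; r_1 = 1; cx_2 = 3; cy_2 = 6; cz_2 = 1; r_2 = 2; cy_3 = 5; cz_3 = 5; w_3 = 2; d_3 = 3; h_3 = 4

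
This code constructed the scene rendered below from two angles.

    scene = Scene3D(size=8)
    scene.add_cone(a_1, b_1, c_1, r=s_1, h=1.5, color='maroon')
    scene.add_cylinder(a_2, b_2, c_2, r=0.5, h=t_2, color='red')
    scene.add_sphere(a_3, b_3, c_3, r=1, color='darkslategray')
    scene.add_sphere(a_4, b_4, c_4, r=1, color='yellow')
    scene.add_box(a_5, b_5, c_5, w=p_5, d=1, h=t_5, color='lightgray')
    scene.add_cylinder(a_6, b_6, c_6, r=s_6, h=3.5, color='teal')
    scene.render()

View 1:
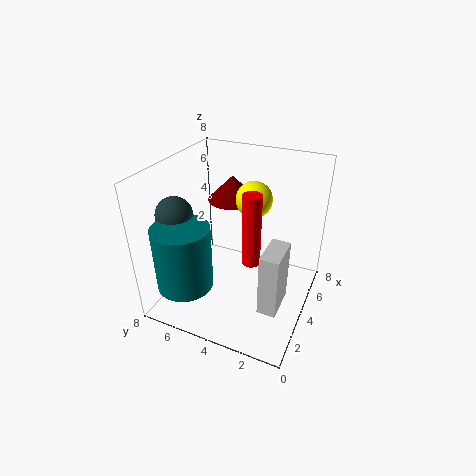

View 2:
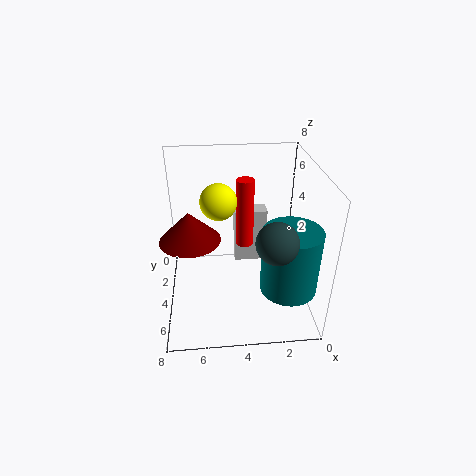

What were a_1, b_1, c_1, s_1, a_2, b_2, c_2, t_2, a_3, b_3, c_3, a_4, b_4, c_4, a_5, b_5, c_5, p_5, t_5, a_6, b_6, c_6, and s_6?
a_1 = 6.5, b_1 = 5.5, c_1 = 5, s_1 = 1.5, a_2 = 3.5, b_2 = 3, c_2 = 3, t_2 = 4, a_3 = 2.5, b_3 = 7, c_3 = 5.5, a_4 = 5, b_4 = 3.5, c_4 = 6, a_5 = 2, b_5 = 1, c_5 = 1, p_5 = 2, t_5 = 3.5, a_6 = 1.5, b_6 = 6, c_6 = 2, s_6 = 1.5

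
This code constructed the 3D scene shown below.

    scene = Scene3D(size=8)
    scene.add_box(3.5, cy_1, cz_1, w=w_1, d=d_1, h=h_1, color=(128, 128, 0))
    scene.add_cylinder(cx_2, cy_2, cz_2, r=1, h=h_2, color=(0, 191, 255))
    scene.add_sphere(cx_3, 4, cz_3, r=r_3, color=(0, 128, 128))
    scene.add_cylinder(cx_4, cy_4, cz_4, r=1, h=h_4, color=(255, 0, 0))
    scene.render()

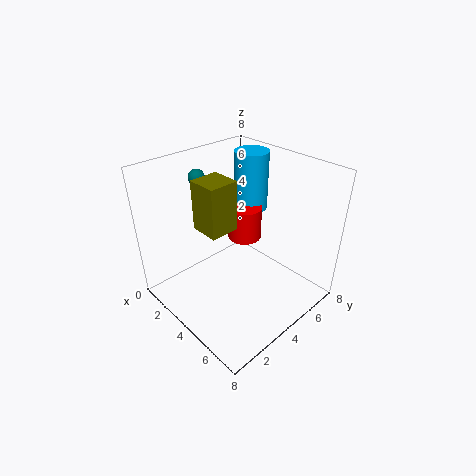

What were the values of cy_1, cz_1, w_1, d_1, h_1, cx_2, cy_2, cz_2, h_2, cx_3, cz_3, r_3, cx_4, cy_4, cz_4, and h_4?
cy_1 = 1.5
cz_1 = 5.5
w_1 = 1.5
d_1 = 1.5
h_1 = 2.5
cx_2 = 2.5
cy_2 = 6.5
cz_2 = 4.5
h_2 = 3.5
cx_3 = 0.5
cz_3 = 6.5
r_3 = 0.5
cx_4 = 3
cy_4 = 5.5
cz_4 = 3
h_4 = 2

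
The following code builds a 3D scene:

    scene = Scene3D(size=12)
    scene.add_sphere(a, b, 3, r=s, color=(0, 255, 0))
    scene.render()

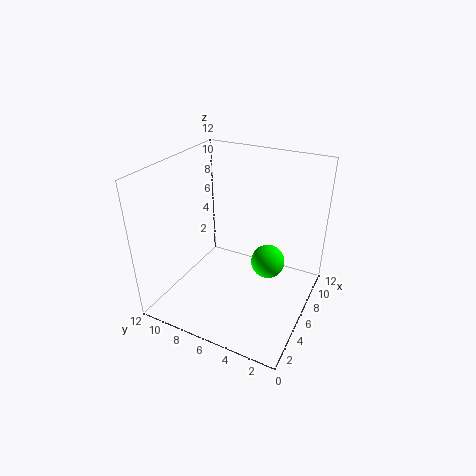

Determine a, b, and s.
a = 8, b = 4, s = 1.5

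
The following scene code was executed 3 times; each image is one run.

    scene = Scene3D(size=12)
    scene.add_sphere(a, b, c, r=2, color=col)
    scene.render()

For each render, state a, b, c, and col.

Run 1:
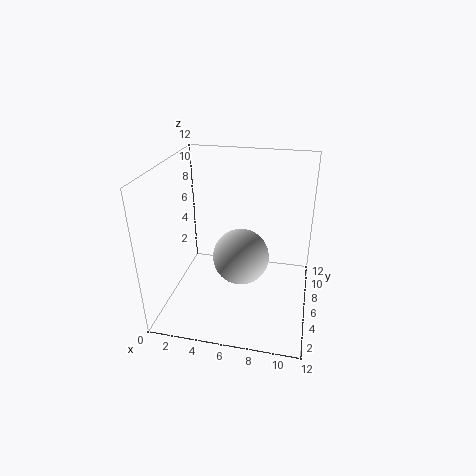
a = 7, b = 2.5, c = 6.5, col = 'lightgray'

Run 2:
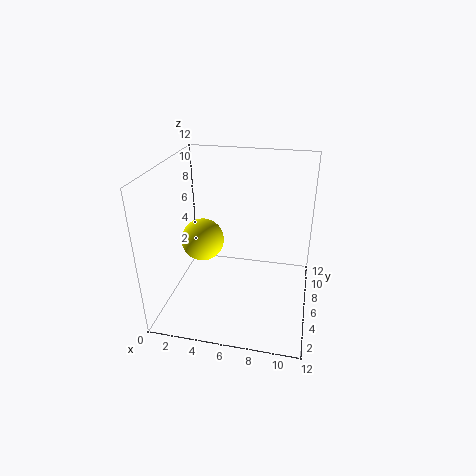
a = 2, b = 8.5, c = 4, col = 'yellow'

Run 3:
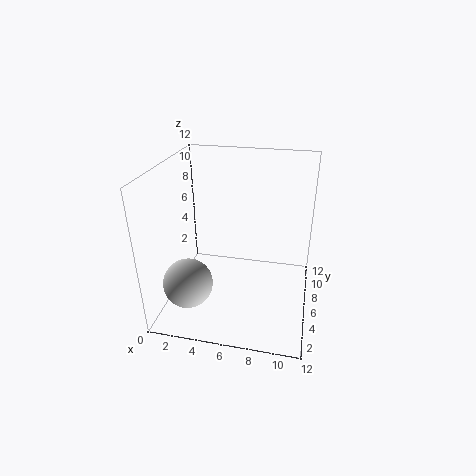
a = 2.5, b = 3, c = 3, col = 'lightgray'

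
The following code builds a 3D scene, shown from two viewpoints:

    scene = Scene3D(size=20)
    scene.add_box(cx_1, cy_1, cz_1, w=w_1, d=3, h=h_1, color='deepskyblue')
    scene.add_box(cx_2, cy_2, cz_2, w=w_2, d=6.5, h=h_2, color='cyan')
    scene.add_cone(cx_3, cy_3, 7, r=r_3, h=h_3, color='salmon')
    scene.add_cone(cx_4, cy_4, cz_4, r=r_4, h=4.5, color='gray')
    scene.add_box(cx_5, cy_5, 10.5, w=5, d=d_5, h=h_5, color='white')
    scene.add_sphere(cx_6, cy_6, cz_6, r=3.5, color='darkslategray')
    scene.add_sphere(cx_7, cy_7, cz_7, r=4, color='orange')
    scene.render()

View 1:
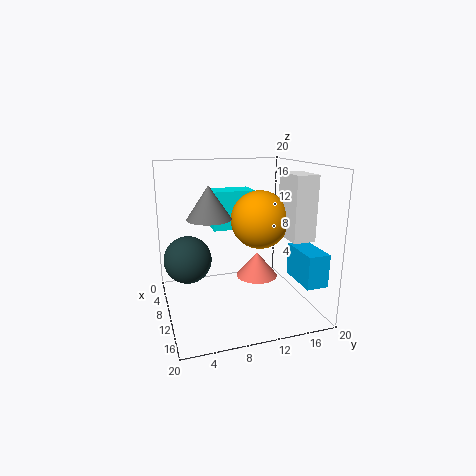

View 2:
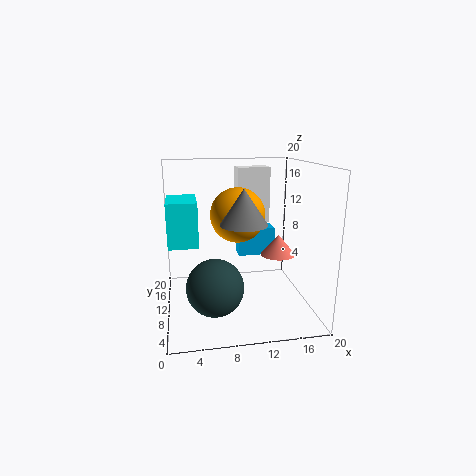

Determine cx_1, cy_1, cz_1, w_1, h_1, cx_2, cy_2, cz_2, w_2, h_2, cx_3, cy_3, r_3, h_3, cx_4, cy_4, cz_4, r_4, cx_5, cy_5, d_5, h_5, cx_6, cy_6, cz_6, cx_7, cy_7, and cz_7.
cx_1 = 11.5
cy_1 = 17
cz_1 = 4.5
w_1 = 6
h_1 = 4.5
cx_2 = 0.5
cy_2 = 8
cz_2 = 9.5
w_2 = 4
h_2 = 6
cx_3 = 16
cy_3 = 10.5
r_3 = 2.5
h_3 = 3
cx_4 = 10
cy_4 = 6
cz_4 = 13
r_4 = 3
cx_5 = 11
cy_5 = 15.5
d_5 = 3
h_5 = 8.5
cx_6 = 6
cy_6 = 3.5
cz_6 = 6
cx_7 = 10.5
cy_7 = 13
cz_7 = 12.5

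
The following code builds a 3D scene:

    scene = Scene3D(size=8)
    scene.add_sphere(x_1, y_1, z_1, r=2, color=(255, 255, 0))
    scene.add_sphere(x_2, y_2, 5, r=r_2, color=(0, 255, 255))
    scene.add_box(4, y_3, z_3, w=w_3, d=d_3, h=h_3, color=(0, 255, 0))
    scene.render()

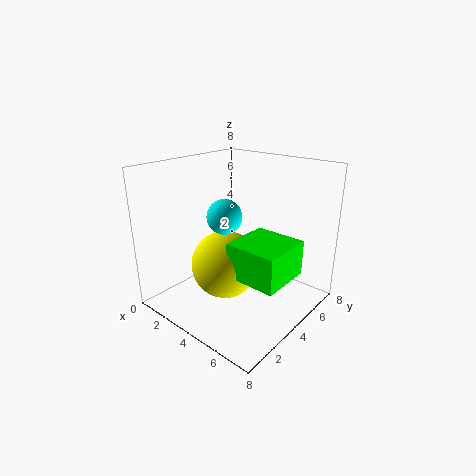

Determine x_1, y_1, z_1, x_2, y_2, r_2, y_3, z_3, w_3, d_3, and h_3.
x_1 = 3, y_1 = 4, z_1 = 2, x_2 = 3, y_2 = 4, r_2 = 1, y_3 = 3, z_3 = 2, w_3 = 3, d_3 = 3, h_3 = 2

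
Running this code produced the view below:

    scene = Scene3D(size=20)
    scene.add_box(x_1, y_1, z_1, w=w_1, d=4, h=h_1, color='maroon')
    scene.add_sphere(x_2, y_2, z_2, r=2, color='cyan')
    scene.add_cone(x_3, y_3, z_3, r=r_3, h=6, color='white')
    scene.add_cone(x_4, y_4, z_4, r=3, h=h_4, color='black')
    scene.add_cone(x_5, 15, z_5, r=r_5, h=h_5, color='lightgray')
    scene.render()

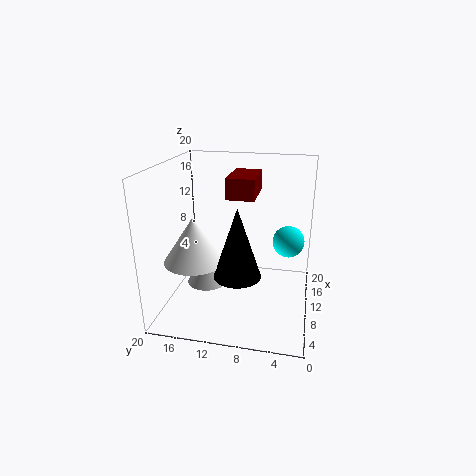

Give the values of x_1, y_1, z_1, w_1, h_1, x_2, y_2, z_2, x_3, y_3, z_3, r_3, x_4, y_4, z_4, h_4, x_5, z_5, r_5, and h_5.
x_1 = 11, y_1 = 8, z_1 = 15, w_1 = 7, h_1 = 3, x_2 = 8, y_2 = 3, z_2 = 11, x_3 = 6, y_3 = 15, z_3 = 8, r_3 = 4, x_4 = 5, y_4 = 9, z_4 = 7, h_4 = 9, x_5 = 11, z_5 = 2, r_5 = 3, h_5 = 5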